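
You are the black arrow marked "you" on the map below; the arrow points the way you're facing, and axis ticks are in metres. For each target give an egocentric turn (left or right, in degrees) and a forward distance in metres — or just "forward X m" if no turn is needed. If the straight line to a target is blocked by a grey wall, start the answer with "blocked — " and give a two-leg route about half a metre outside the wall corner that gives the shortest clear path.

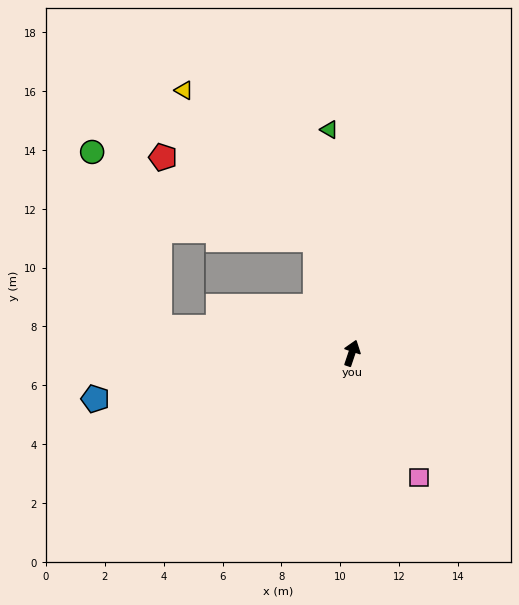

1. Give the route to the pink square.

turn right 133°, forward 4.8 m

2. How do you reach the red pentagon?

blocked — turn left 36°, forward 4.0 m, then turn left 44°, forward 5.9 m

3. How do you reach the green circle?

blocked — turn left 36°, forward 4.0 m, then turn left 51°, forward 8.2 m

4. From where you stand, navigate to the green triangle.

turn left 24°, forward 7.6 m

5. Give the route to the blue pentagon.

turn left 119°, forward 8.9 m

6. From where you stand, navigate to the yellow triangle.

blocked — turn left 36°, forward 4.0 m, then turn left 24°, forward 6.8 m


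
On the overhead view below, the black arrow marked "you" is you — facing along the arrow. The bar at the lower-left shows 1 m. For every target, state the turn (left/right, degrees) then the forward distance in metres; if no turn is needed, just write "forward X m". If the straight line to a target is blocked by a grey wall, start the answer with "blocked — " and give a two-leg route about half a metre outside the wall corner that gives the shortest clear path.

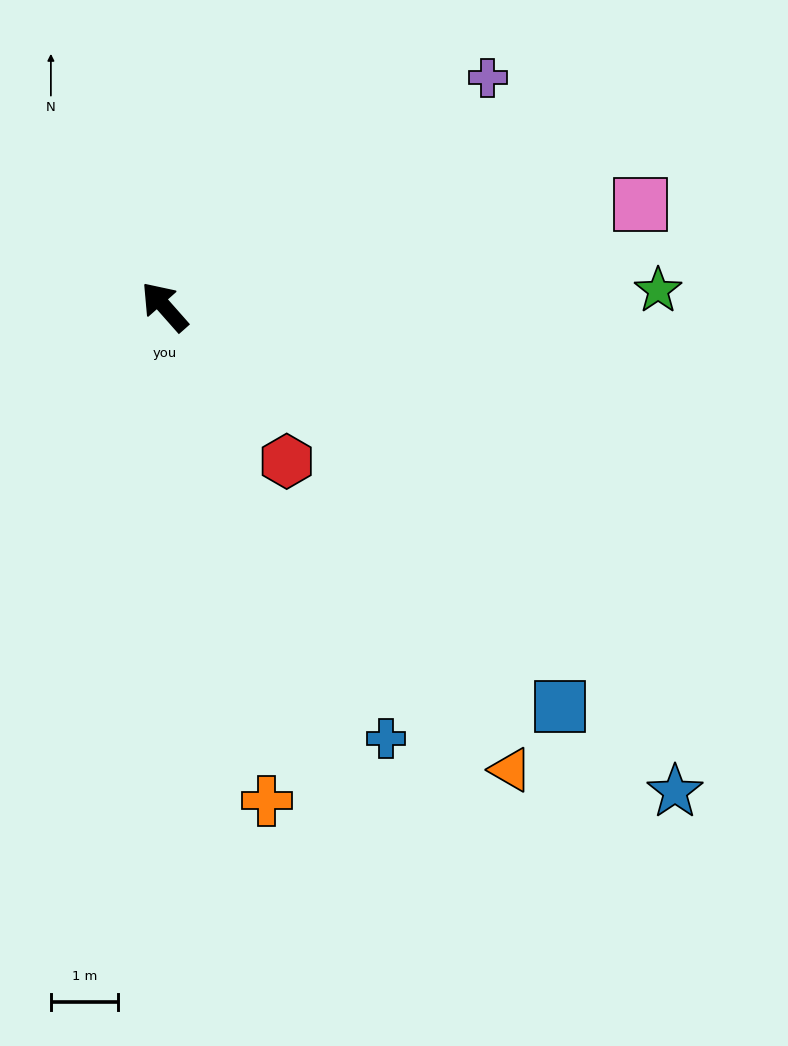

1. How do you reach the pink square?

turn right 119°, forward 7.2 m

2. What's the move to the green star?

turn right 130°, forward 7.3 m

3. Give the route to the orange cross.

turn left 150°, forward 7.5 m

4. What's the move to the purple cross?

turn right 96°, forward 5.9 m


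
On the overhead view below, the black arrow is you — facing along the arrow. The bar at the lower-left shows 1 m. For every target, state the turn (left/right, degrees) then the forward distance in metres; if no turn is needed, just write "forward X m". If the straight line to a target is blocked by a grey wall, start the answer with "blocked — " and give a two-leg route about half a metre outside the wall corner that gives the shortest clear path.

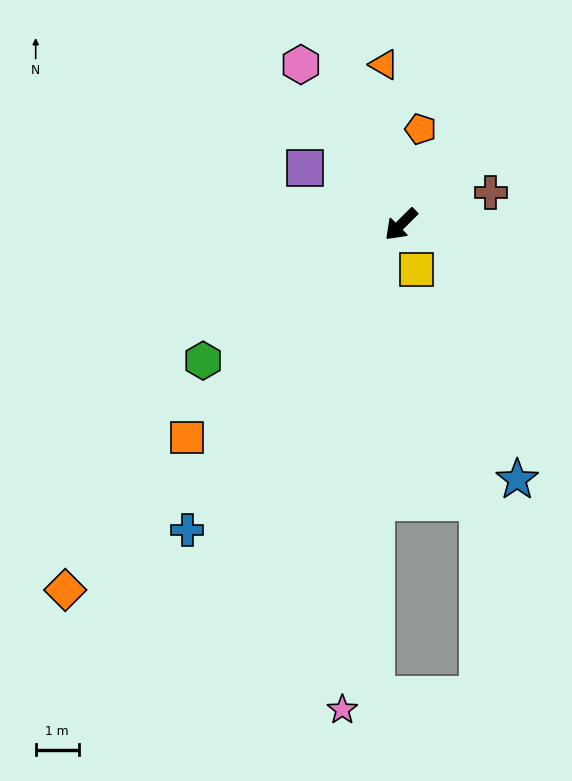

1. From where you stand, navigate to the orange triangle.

turn right 129°, forward 3.7 m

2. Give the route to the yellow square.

turn left 64°, forward 1.1 m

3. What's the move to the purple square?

turn right 75°, forward 2.6 m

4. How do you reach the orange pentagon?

turn right 146°, forward 2.3 m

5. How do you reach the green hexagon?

turn right 10°, forward 5.6 m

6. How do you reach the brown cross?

turn left 155°, forward 2.2 m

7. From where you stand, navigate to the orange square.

forward 7.0 m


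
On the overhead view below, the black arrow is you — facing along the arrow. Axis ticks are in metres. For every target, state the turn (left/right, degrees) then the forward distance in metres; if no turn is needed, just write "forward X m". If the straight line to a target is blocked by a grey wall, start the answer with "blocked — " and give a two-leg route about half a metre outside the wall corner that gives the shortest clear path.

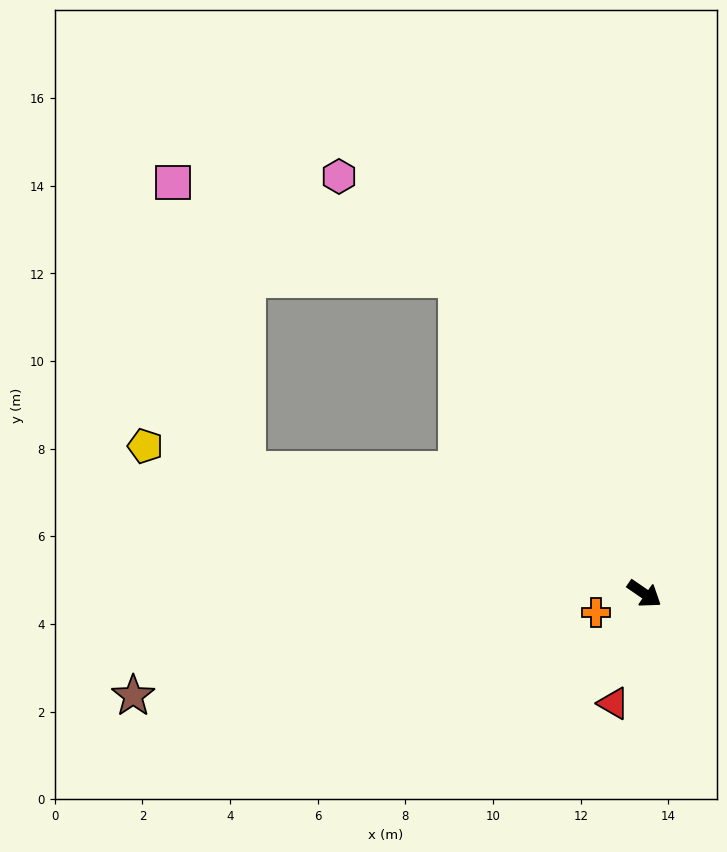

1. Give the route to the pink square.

blocked — turn left 155°, forward 8.4 m, then turn left 41°, forward 6.8 m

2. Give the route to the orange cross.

turn right 124°, forward 1.2 m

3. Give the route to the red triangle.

turn right 71°, forward 2.6 m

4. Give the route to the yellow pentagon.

turn right 162°, forward 11.9 m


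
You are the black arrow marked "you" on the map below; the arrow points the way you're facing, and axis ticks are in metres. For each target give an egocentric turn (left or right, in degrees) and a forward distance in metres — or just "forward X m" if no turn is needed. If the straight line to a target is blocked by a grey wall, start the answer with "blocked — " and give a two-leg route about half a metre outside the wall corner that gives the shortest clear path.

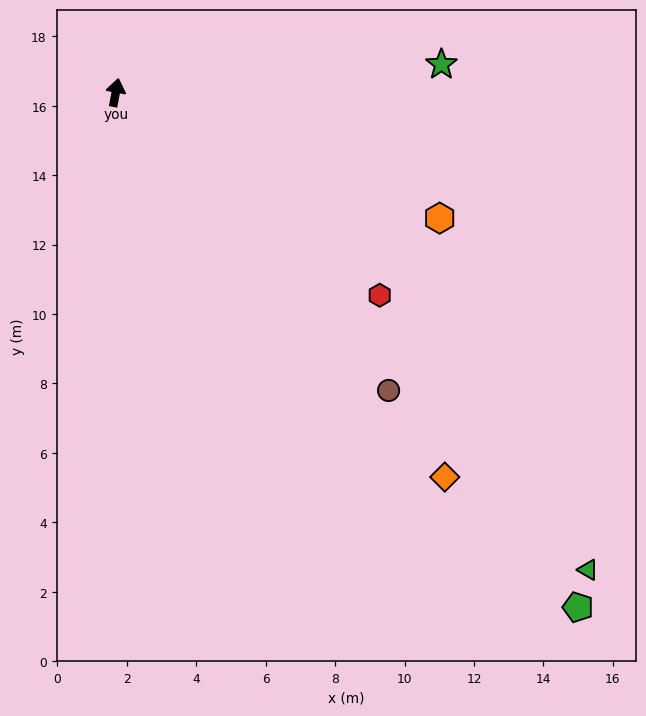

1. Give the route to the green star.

turn right 75°, forward 9.4 m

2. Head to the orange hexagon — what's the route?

turn right 101°, forward 10.0 m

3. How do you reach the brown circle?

turn right 127°, forward 11.6 m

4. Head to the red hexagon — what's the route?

turn right 117°, forward 9.6 m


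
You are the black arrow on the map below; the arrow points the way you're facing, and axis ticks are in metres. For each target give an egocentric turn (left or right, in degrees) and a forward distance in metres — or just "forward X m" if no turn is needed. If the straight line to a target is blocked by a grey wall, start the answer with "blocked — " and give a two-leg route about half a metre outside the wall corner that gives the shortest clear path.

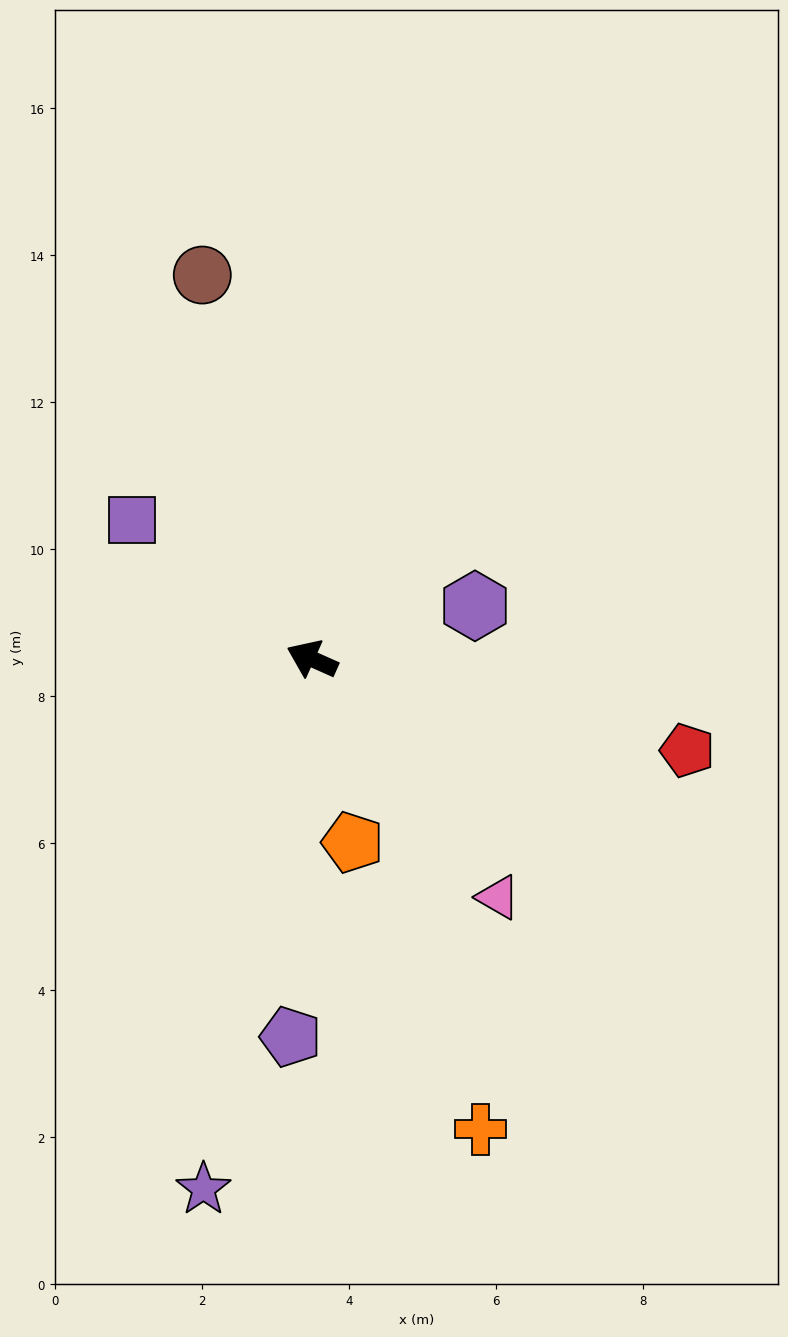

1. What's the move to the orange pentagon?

turn left 127°, forward 2.6 m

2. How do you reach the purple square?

turn right 14°, forward 3.1 m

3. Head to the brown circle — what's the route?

turn right 50°, forward 5.4 m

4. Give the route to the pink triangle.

turn left 152°, forward 4.1 m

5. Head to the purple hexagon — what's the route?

turn right 138°, forward 2.3 m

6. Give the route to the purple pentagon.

turn left 111°, forward 5.1 m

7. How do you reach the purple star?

turn left 102°, forward 7.4 m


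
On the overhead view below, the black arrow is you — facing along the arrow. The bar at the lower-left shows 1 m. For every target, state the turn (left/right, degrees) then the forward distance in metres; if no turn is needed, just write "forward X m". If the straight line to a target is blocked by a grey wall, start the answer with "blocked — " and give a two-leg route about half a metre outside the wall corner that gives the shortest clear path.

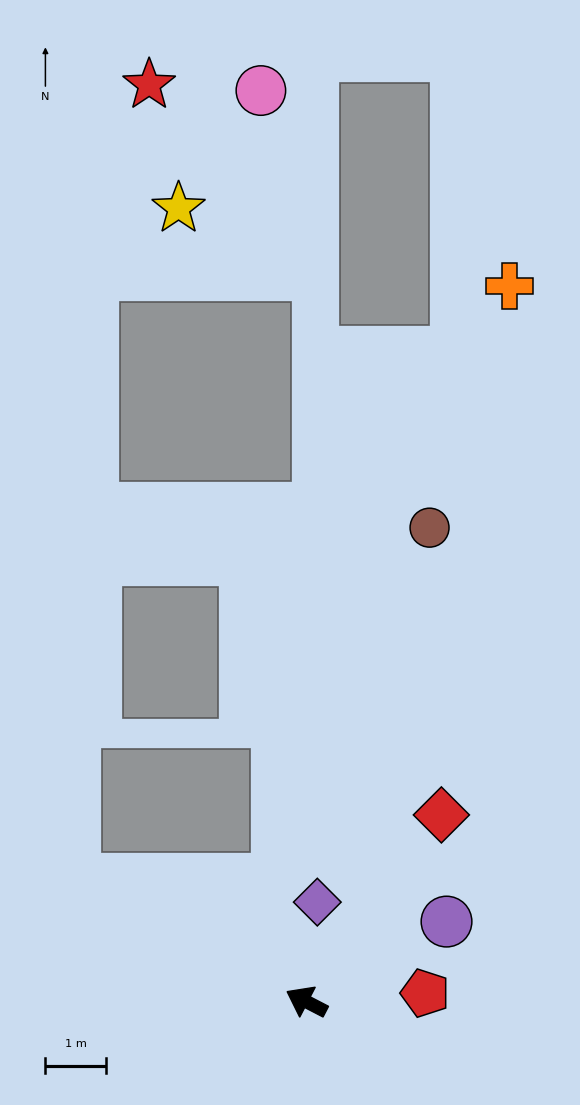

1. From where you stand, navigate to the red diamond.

turn right 98°, forward 3.8 m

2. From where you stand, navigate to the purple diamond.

turn right 69°, forward 1.7 m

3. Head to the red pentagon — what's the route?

turn right 148°, forward 2.0 m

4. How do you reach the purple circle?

turn right 123°, forward 2.7 m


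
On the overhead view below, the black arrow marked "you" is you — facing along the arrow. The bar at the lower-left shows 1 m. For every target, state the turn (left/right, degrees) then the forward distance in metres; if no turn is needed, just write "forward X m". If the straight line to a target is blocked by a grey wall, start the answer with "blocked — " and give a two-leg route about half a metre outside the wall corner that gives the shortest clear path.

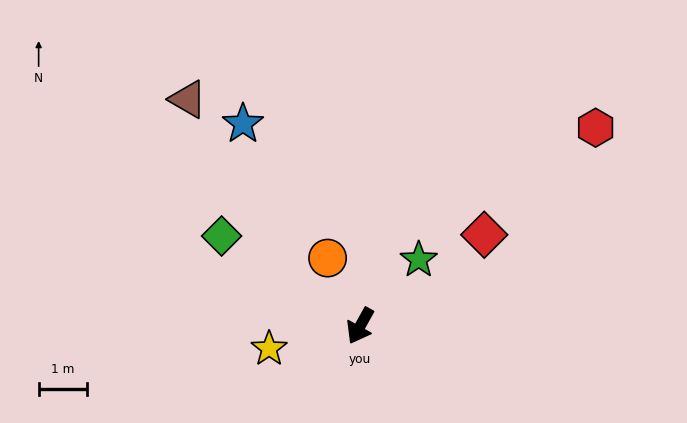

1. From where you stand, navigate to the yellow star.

turn right 47°, forward 1.9 m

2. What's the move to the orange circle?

turn right 125°, forward 1.6 m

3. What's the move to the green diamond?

turn right 94°, forward 3.4 m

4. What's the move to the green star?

turn left 168°, forward 1.8 m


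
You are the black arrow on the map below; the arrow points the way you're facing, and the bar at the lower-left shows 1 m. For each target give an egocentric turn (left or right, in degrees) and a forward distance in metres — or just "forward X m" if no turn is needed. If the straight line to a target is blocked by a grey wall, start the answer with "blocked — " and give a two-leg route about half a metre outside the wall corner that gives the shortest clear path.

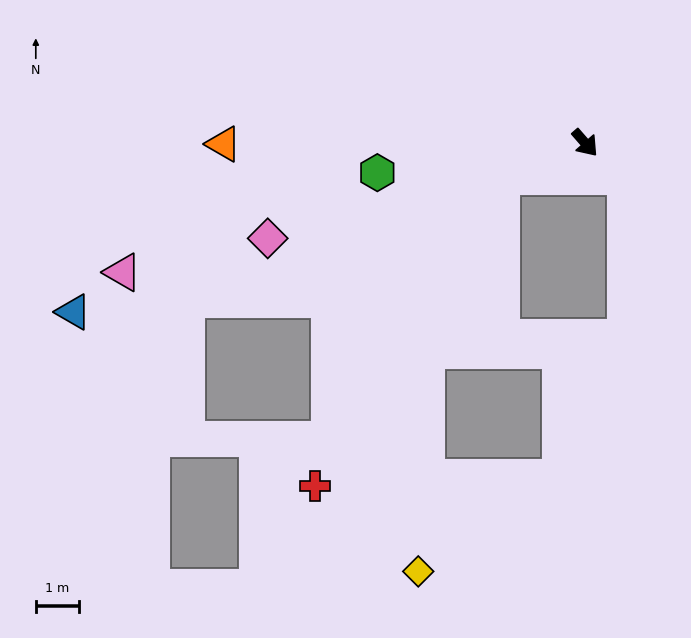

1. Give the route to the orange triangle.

turn right 131°, forward 8.4 m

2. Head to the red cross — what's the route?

blocked — turn right 109°, forward 2.1 m, then turn left 37°, forward 8.4 m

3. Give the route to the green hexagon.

turn right 123°, forward 4.9 m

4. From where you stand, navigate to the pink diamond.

turn right 114°, forward 7.7 m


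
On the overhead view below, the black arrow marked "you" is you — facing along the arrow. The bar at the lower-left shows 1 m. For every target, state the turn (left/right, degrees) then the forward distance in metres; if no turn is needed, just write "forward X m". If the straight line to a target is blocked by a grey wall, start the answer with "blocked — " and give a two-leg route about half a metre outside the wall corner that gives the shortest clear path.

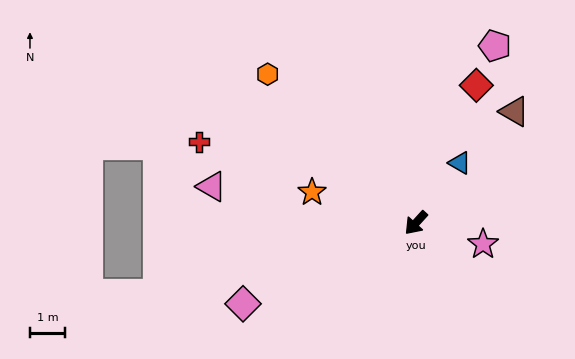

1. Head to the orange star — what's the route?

turn right 64°, forward 3.1 m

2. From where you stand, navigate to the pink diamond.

turn right 23°, forward 5.5 m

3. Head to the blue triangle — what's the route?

turn right 174°, forward 2.1 m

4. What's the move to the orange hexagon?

turn right 93°, forward 6.0 m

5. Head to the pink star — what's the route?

turn left 115°, forward 2.0 m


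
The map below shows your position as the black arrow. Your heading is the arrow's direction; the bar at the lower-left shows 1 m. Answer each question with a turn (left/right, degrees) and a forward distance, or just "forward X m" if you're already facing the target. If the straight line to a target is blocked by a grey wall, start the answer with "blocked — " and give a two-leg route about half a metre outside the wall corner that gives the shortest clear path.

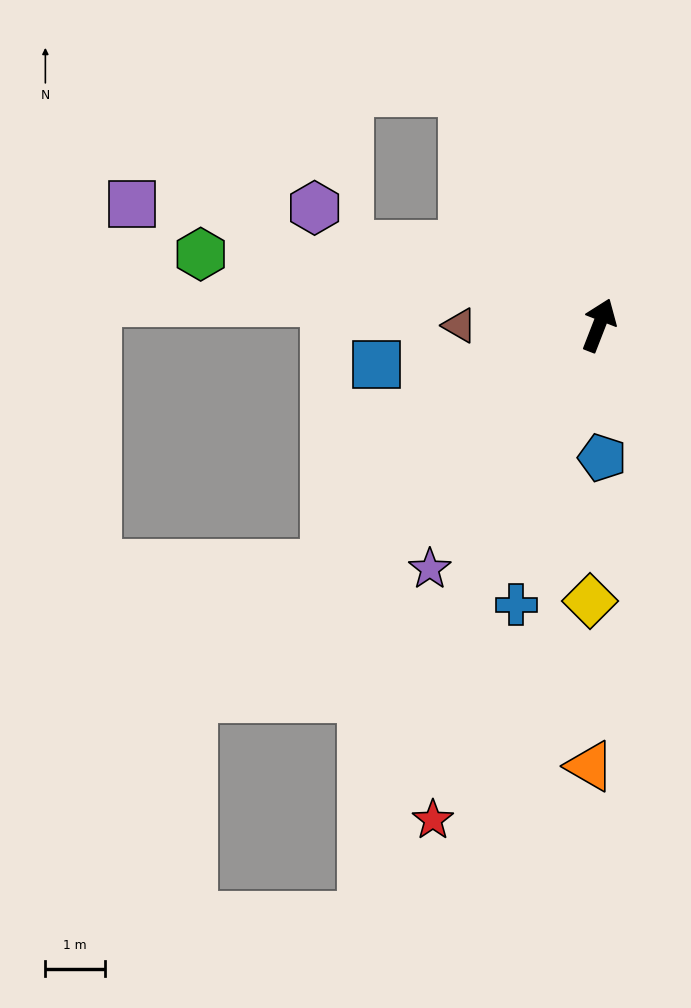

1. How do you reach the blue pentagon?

turn right 157°, forward 2.2 m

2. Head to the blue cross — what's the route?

turn right 175°, forward 4.9 m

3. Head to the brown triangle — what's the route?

turn left 111°, forward 2.4 m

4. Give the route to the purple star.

turn left 166°, forward 5.0 m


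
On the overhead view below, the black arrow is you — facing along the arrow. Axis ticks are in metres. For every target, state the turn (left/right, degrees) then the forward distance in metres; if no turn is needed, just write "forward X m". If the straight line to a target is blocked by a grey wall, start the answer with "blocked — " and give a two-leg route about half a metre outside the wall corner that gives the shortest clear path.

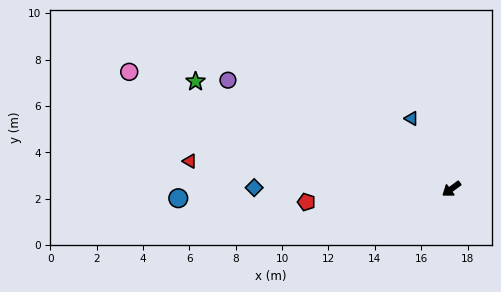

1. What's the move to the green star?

turn right 59°, forward 12.0 m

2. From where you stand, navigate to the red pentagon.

turn right 31°, forward 6.3 m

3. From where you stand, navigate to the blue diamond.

turn right 37°, forward 8.5 m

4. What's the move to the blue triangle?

turn right 97°, forward 3.5 m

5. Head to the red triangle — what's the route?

turn right 43°, forward 11.4 m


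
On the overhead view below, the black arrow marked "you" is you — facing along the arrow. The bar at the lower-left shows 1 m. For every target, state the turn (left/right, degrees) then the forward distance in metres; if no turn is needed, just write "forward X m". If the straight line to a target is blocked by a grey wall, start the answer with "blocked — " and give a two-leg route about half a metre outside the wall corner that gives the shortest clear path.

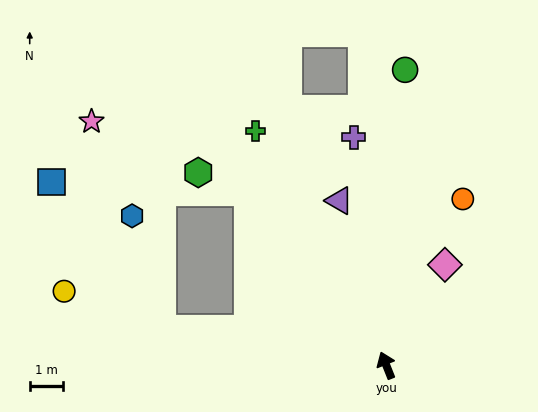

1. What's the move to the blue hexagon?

blocked — turn left 59°, forward 6.8 m, then turn right 66°, forward 3.5 m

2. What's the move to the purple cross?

turn right 14°, forward 6.8 m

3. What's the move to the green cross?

turn left 7°, forward 8.0 m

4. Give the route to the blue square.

blocked — turn left 59°, forward 6.8 m, then turn right 44°, forward 5.5 m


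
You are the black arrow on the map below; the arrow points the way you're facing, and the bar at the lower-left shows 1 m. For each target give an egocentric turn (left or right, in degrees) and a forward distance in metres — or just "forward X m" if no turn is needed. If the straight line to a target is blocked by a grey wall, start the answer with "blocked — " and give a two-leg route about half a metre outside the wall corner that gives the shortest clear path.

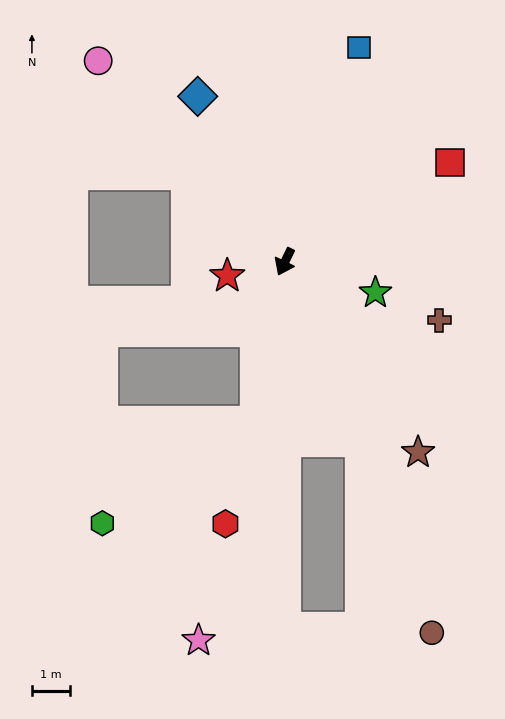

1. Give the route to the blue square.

turn right 173°, forward 6.0 m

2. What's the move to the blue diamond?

turn right 126°, forward 4.9 m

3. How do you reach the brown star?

turn left 61°, forward 6.1 m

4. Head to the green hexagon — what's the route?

blocked — turn left 16°, forward 4.3 m, then turn right 47°, forward 4.8 m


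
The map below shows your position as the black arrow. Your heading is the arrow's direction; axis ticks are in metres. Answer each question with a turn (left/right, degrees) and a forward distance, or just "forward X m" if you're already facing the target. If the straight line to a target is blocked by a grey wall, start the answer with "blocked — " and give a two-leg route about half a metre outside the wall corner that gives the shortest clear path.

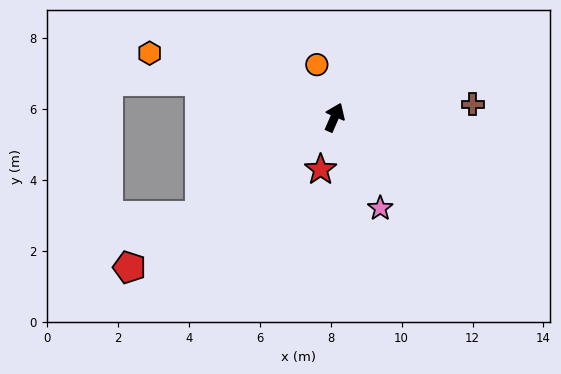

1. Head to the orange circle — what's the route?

turn left 42°, forward 1.6 m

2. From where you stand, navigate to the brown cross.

turn right 61°, forward 3.9 m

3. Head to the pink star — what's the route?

turn right 130°, forward 2.9 m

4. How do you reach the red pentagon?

turn left 150°, forward 7.2 m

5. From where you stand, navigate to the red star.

turn right 172°, forward 1.5 m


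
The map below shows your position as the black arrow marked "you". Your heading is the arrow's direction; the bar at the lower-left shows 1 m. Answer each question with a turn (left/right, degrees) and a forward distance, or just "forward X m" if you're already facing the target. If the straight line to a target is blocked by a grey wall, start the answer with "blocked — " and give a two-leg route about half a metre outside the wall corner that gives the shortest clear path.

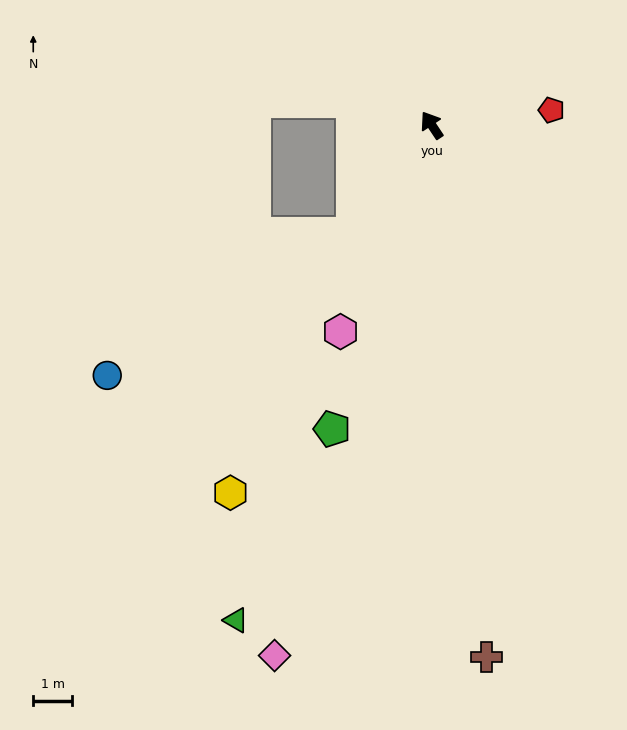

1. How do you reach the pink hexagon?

turn left 123°, forward 5.8 m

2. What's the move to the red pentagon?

turn right 116°, forward 3.1 m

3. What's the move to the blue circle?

blocked — turn left 110°, forward 3.5 m, then turn right 24°, forward 7.3 m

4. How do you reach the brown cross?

turn left 152°, forward 13.8 m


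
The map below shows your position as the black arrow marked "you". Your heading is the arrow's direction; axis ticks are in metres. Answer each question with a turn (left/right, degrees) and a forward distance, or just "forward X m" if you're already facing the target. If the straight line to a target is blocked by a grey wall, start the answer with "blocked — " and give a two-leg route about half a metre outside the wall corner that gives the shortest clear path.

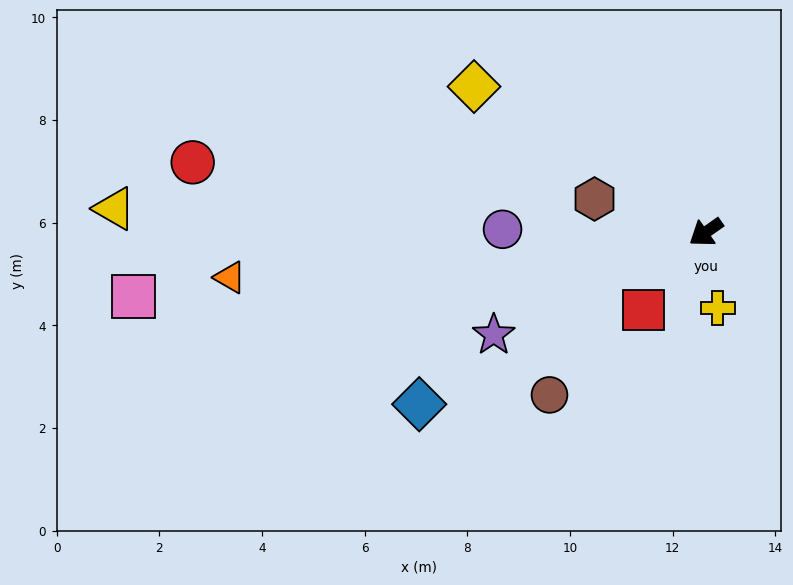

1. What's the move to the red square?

turn left 16°, forward 1.9 m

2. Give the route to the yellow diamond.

turn right 67°, forward 5.3 m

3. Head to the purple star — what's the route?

turn right 9°, forward 4.6 m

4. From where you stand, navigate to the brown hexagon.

turn right 52°, forward 2.3 m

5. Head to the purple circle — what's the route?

turn right 36°, forward 4.0 m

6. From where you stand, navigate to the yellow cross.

turn left 64°, forward 1.5 m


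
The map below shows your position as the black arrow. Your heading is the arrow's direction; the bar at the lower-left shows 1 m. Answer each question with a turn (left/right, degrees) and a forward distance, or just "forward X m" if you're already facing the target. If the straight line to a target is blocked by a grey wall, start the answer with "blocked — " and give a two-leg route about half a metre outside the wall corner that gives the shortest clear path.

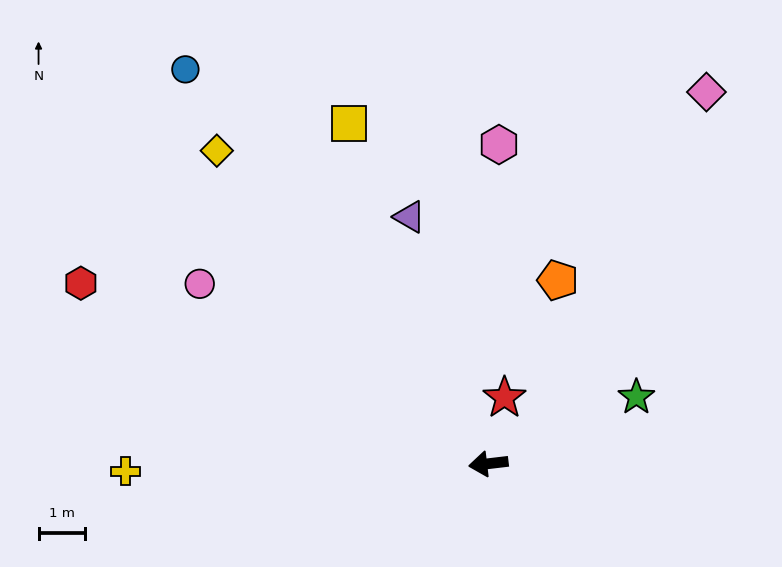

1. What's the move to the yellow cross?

turn right 6°, forward 7.8 m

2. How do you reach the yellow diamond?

turn right 56°, forward 9.0 m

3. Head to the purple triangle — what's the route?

turn right 79°, forward 5.6 m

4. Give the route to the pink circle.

turn right 39°, forward 7.3 m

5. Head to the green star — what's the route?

turn right 162°, forward 3.5 m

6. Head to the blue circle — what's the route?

turn right 59°, forward 10.7 m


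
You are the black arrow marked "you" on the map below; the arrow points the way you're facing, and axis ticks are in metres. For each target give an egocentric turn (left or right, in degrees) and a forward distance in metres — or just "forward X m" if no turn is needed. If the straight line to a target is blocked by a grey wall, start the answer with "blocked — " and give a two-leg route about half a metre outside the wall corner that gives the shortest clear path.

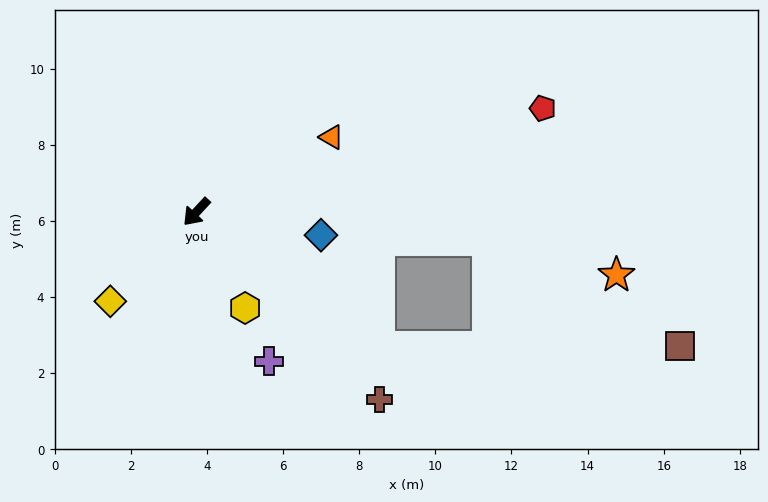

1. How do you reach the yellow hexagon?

turn left 70°, forward 2.8 m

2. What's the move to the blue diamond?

turn left 122°, forward 3.3 m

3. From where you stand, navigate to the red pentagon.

turn left 150°, forward 9.5 m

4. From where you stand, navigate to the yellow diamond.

forward 3.3 m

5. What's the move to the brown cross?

turn left 87°, forward 6.9 m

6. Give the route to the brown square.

blocked — turn left 96°, forward 6.0 m, then turn left 37°, forward 7.9 m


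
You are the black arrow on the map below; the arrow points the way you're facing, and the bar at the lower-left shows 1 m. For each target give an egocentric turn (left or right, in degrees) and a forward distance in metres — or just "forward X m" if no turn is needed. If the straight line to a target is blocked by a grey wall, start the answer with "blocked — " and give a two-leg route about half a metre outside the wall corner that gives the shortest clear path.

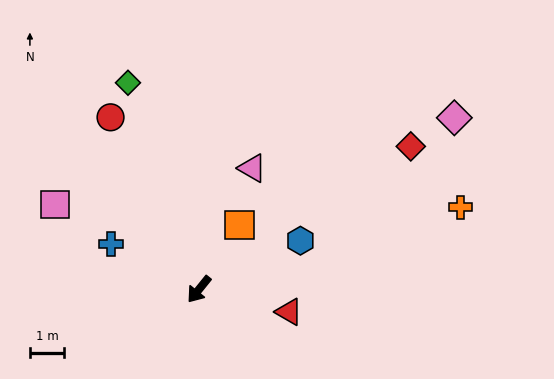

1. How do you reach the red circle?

turn right 114°, forward 5.7 m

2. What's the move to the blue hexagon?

turn left 155°, forward 3.3 m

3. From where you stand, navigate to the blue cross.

turn right 78°, forward 2.9 m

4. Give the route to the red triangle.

turn left 115°, forward 2.7 m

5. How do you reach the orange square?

turn right 173°, forward 2.2 m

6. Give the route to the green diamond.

turn right 122°, forward 6.4 m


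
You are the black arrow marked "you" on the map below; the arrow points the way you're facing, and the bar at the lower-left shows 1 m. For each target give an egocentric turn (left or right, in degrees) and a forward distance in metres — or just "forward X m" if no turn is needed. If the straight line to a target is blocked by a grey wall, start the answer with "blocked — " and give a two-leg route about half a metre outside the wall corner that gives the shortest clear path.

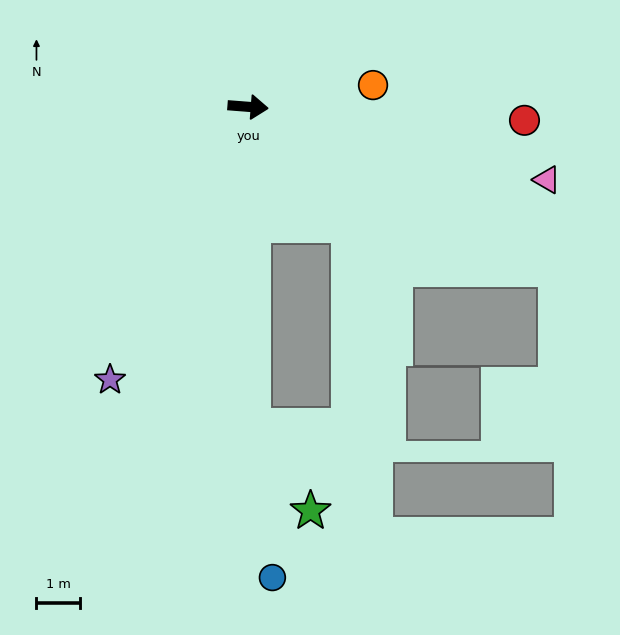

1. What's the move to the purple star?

turn right 112°, forward 7.0 m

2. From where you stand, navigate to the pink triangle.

turn right 9°, forward 7.1 m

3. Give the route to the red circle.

forward 6.3 m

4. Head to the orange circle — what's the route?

turn left 14°, forward 2.9 m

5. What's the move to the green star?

blocked — turn right 85°, forward 7.3 m, then turn left 34°, forward 2.3 m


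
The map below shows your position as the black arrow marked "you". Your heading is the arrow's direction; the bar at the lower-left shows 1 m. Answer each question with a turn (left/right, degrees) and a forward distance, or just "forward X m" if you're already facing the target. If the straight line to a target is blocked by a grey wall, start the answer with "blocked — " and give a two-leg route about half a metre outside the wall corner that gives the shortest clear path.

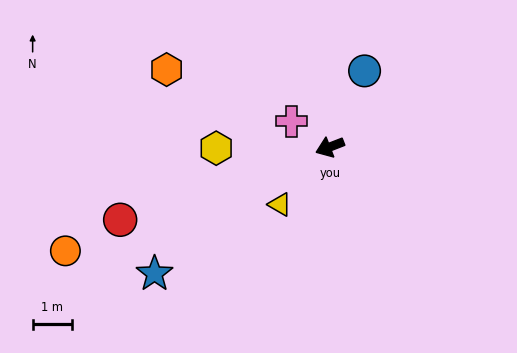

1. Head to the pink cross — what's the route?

turn right 55°, forward 1.2 m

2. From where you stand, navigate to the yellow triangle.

turn left 28°, forward 2.0 m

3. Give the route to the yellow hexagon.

turn right 21°, forward 2.9 m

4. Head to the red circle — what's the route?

turn right 2°, forward 5.7 m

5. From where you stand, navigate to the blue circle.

turn right 136°, forward 2.1 m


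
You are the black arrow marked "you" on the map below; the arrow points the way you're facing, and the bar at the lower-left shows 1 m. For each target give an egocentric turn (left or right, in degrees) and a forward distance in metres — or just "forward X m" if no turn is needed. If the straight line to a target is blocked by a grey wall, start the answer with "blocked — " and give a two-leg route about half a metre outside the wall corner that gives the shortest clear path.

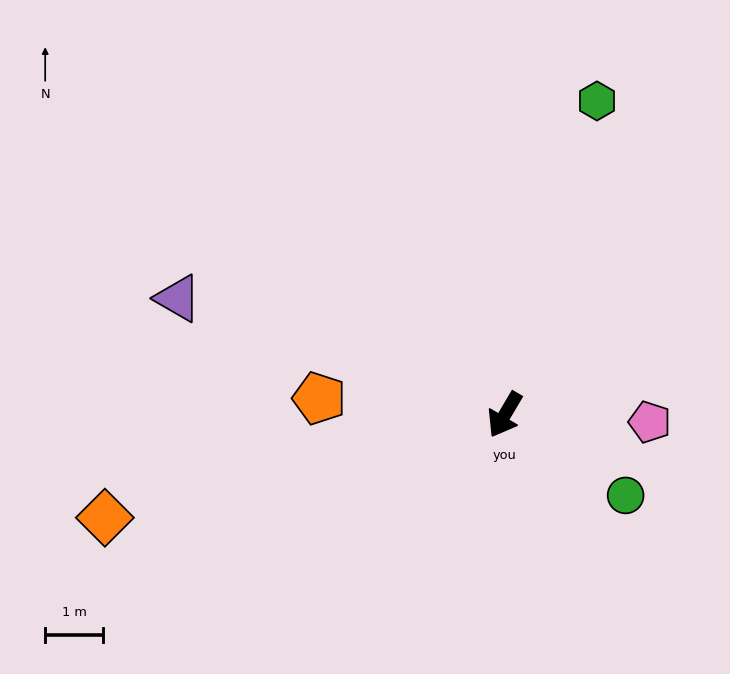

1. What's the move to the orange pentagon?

turn right 65°, forward 3.2 m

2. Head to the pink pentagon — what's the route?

turn left 118°, forward 2.5 m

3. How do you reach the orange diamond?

turn right 45°, forward 7.1 m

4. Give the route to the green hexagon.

turn right 166°, forward 5.6 m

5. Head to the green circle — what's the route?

turn left 87°, forward 2.5 m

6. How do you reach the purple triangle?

turn right 79°, forward 6.0 m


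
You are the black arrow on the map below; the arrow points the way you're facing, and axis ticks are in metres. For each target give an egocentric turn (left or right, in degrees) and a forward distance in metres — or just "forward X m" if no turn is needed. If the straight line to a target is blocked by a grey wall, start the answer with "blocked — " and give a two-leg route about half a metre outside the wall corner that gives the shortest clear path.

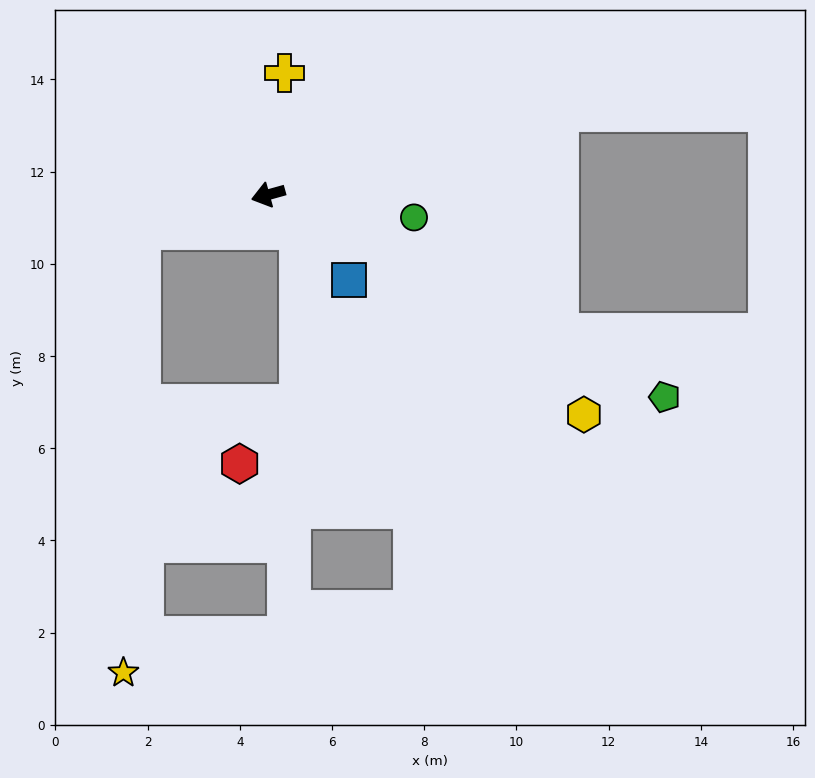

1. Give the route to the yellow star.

blocked — forward 2.9 m, then turn left 72°, forward 9.6 m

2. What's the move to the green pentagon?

turn left 137°, forward 9.7 m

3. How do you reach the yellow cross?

turn right 113°, forward 2.7 m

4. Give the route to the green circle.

turn left 156°, forward 3.2 m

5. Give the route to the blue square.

turn left 118°, forward 2.6 m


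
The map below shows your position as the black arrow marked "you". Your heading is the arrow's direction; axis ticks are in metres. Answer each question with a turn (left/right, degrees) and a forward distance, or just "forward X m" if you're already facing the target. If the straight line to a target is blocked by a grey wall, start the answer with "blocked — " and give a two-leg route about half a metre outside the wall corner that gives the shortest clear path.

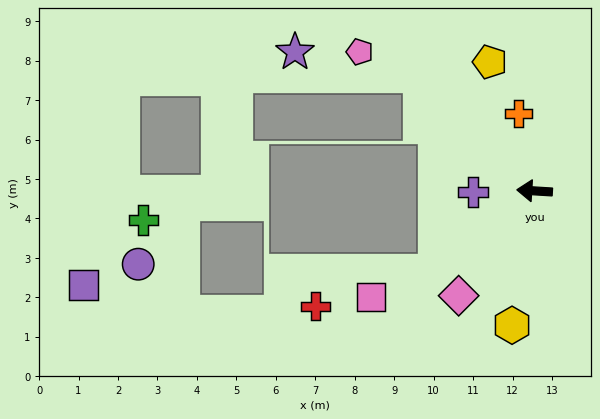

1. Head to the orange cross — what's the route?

turn right 75°, forward 2.0 m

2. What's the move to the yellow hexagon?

turn left 84°, forward 3.5 m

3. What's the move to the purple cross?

turn left 4°, forward 1.6 m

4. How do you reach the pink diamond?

turn left 58°, forward 3.3 m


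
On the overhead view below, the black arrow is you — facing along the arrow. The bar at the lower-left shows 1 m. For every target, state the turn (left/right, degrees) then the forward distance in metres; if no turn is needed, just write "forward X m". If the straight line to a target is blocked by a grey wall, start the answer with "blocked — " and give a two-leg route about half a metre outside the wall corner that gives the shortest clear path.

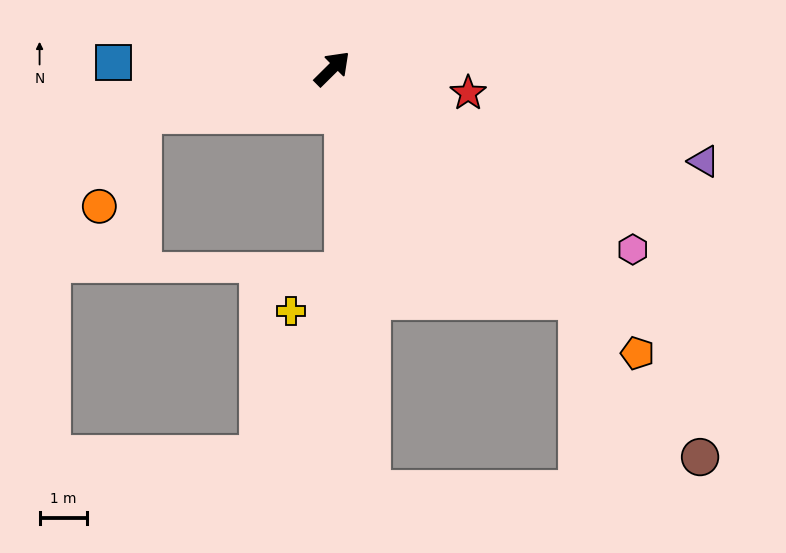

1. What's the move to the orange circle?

blocked — turn left 149°, forward 4.1 m, then turn left 52°, forward 2.1 m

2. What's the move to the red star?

turn right 55°, forward 2.9 m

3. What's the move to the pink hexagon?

turn right 76°, forward 7.3 m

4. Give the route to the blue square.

turn left 134°, forward 4.6 m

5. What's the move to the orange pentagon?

turn right 88°, forward 8.7 m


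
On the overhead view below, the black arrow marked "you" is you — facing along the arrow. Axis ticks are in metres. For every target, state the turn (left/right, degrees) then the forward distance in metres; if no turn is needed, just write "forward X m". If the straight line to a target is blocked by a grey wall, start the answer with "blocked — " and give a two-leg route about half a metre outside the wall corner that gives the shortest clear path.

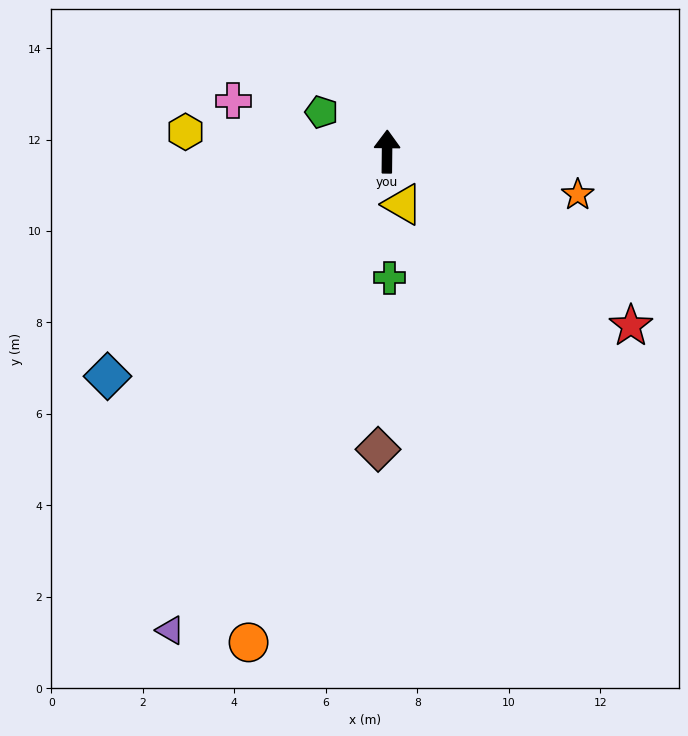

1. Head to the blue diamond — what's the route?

turn left 129°, forward 7.8 m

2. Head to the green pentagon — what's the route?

turn left 60°, forward 1.7 m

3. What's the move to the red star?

turn right 125°, forward 6.6 m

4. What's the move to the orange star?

turn right 102°, forward 4.3 m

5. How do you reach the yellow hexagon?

turn left 85°, forward 4.4 m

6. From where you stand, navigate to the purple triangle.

turn left 156°, forward 11.5 m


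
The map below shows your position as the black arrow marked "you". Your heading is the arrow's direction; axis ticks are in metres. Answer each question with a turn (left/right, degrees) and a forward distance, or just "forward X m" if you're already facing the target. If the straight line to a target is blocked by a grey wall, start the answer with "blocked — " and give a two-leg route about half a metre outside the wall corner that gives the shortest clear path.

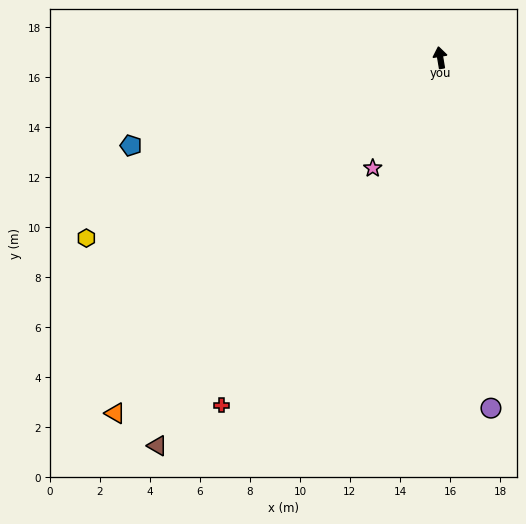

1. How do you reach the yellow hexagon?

turn left 108°, forward 15.9 m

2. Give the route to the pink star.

turn left 139°, forward 5.2 m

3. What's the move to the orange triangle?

turn left 128°, forward 19.3 m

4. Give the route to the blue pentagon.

turn left 96°, forward 12.9 m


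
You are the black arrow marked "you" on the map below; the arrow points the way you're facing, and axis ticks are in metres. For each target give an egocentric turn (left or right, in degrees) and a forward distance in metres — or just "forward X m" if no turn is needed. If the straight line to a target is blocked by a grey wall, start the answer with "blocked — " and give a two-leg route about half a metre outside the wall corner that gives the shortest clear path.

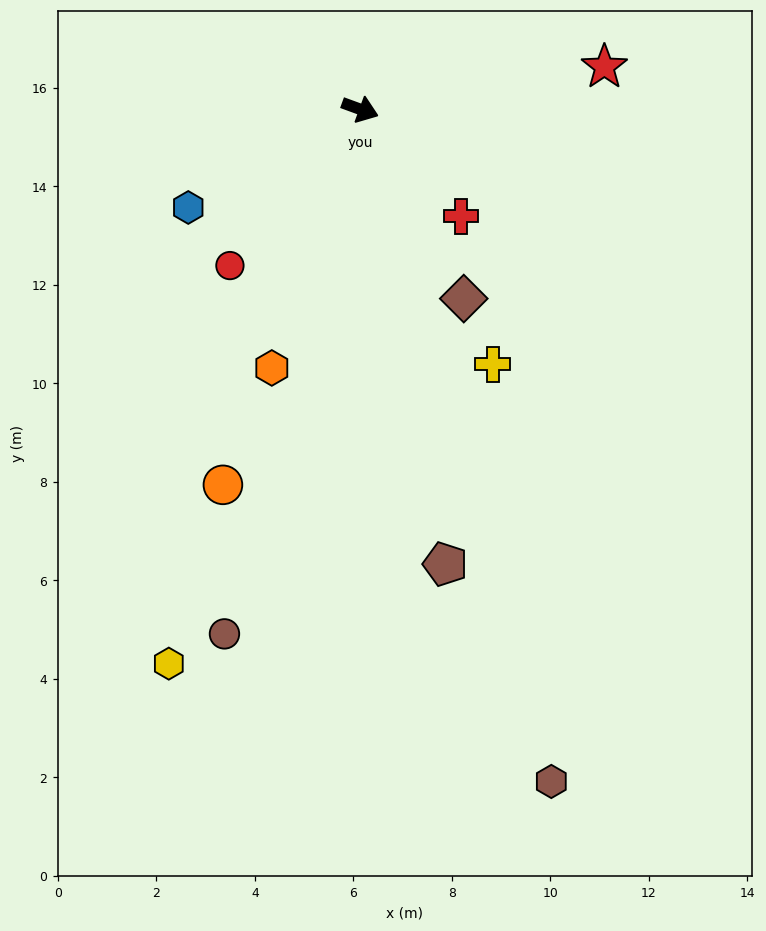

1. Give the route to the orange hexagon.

turn right 89°, forward 5.6 m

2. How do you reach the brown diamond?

turn right 41°, forward 4.4 m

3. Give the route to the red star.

turn left 30°, forward 5.0 m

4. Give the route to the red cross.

turn right 27°, forward 3.0 m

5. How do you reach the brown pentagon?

turn right 59°, forward 9.4 m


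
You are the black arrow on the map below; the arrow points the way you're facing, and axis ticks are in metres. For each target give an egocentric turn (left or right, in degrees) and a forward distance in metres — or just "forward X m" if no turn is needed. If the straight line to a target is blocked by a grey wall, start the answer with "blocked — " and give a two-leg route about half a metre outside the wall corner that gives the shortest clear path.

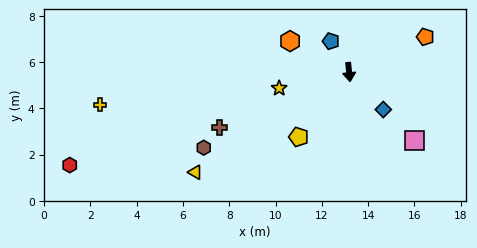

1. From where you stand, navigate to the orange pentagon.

turn left 109°, forward 3.6 m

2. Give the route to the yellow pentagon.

turn right 44°, forward 3.5 m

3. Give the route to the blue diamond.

turn left 37°, forward 2.2 m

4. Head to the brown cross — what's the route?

turn right 73°, forward 6.1 m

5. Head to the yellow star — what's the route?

turn right 83°, forward 3.1 m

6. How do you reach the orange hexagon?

turn right 123°, forward 2.9 m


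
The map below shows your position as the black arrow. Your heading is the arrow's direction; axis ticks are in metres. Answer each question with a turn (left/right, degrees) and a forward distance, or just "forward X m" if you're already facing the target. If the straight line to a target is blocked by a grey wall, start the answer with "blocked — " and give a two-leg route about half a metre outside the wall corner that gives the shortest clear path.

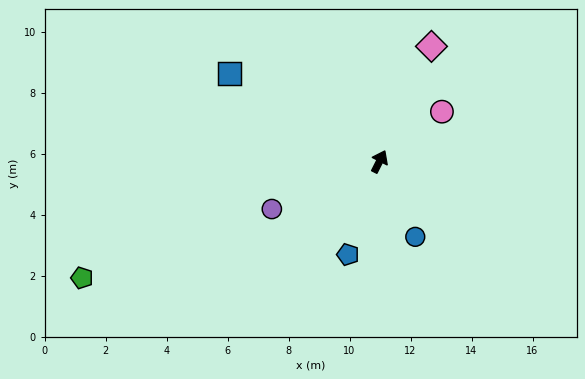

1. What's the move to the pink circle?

turn right 25°, forward 2.6 m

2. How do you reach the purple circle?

turn left 141°, forward 3.9 m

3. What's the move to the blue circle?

turn right 128°, forward 2.7 m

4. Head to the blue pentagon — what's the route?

turn right 172°, forward 3.2 m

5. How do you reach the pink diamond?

turn left 2°, forward 4.1 m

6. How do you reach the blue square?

turn left 86°, forward 5.7 m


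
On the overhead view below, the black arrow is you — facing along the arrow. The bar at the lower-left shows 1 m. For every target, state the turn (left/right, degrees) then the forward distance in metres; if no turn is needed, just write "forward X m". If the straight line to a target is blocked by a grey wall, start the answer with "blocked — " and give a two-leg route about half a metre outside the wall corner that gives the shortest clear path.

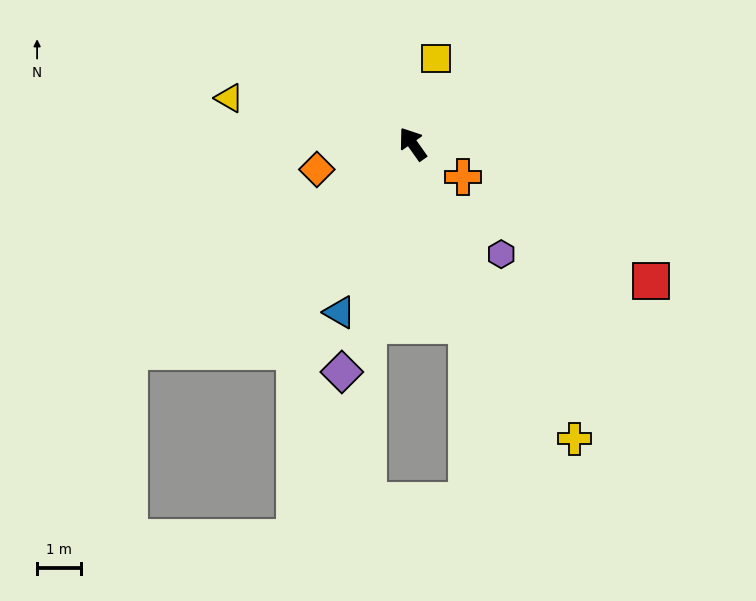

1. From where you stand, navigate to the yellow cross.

turn left 174°, forward 7.7 m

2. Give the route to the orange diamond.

turn left 70°, forward 2.3 m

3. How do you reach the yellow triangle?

turn left 41°, forward 4.3 m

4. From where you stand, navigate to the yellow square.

turn right 51°, forward 2.0 m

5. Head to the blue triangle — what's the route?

turn left 121°, forward 4.2 m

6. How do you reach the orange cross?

turn right 159°, forward 1.4 m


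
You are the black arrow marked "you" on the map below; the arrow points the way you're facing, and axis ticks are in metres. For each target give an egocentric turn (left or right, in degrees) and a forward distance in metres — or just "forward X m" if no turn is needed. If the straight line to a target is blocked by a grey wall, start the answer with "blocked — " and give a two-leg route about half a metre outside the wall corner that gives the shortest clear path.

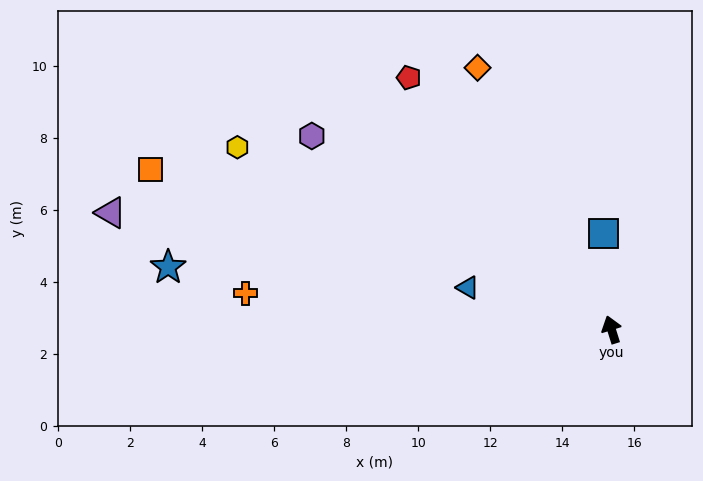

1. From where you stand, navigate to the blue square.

turn right 13°, forward 2.7 m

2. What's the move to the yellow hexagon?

turn left 47°, forward 11.5 m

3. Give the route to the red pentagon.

turn left 21°, forward 9.0 m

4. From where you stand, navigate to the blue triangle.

turn left 56°, forward 4.2 m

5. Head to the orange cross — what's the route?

turn left 67°, forward 10.2 m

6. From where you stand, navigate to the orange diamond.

turn left 10°, forward 8.2 m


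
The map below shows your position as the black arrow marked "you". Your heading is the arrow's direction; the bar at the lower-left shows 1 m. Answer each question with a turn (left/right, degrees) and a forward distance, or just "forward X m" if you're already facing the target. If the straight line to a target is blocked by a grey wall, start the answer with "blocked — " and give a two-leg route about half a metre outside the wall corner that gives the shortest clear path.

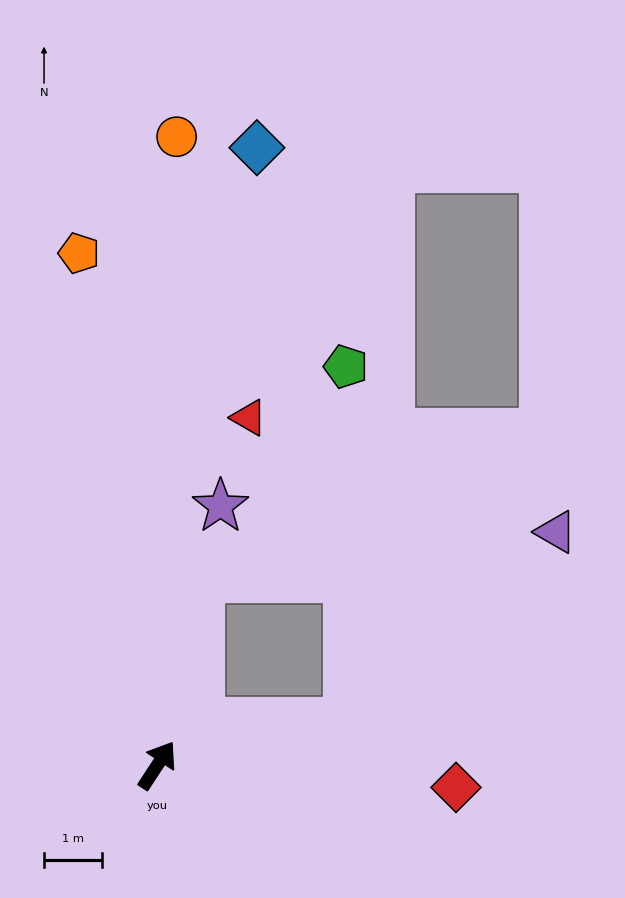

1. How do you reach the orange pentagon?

turn left 42°, forward 8.9 m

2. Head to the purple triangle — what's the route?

blocked — turn right 44°, forward 3.4 m, then turn left 30°, forward 4.9 m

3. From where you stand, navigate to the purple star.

turn left 20°, forward 4.6 m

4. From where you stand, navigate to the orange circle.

turn left 32°, forward 10.8 m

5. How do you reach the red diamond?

turn right 61°, forward 5.2 m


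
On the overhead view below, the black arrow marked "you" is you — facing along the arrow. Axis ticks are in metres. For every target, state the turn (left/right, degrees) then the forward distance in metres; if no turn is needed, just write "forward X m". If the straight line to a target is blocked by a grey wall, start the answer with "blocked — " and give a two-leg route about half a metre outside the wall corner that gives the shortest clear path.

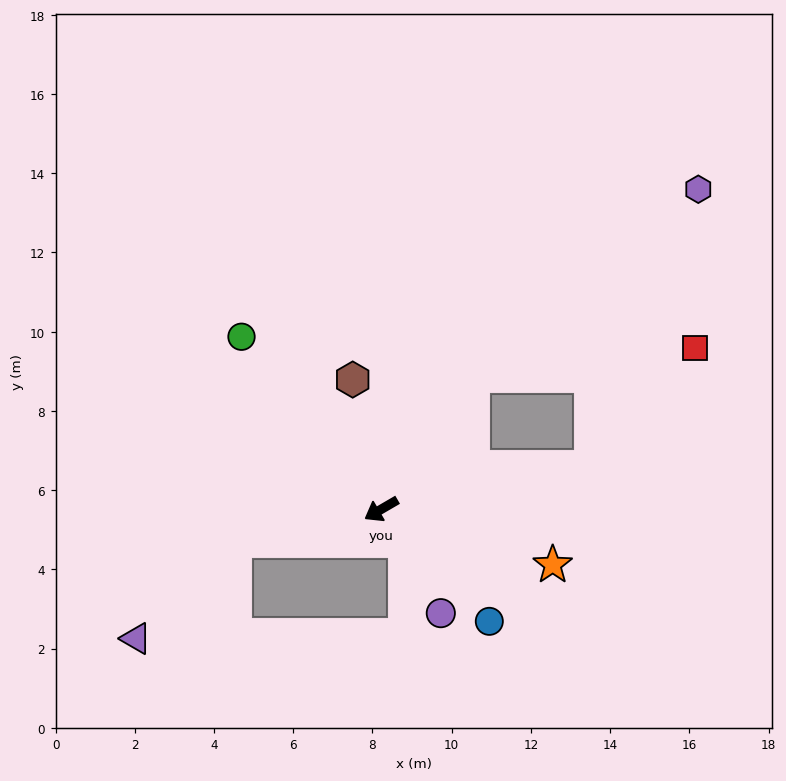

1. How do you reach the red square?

blocked — turn left 161°, forward 5.4 m, then turn left 38°, forward 4.0 m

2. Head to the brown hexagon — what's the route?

turn right 108°, forward 3.4 m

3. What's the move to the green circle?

turn right 81°, forward 5.6 m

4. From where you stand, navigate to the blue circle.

turn left 104°, forward 3.9 m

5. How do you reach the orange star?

turn left 132°, forward 4.5 m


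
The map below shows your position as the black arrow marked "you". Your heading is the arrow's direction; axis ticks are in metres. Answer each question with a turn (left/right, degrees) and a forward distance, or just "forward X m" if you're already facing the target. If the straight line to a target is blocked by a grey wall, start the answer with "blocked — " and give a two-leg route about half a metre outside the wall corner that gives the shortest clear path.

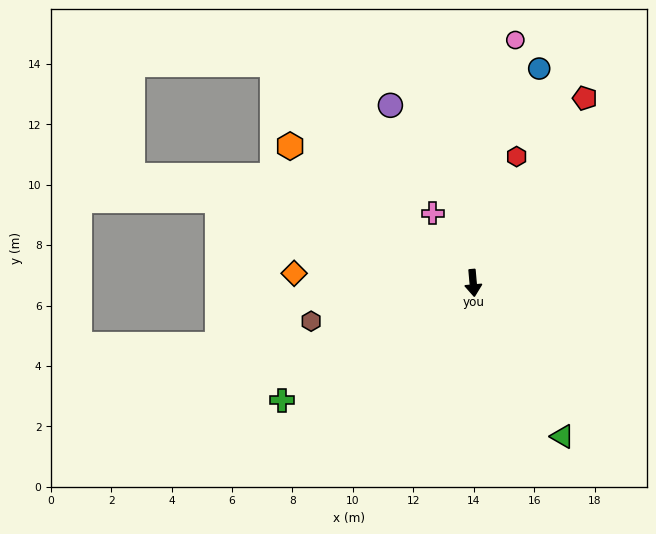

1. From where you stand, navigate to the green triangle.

turn left 25°, forward 5.9 m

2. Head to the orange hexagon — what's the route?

turn right 132°, forward 7.6 m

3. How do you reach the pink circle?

turn left 165°, forward 8.2 m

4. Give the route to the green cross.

turn right 64°, forward 7.4 m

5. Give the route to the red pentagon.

turn left 144°, forward 7.1 m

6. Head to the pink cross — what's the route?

turn right 155°, forward 2.7 m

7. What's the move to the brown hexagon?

turn right 82°, forward 5.5 m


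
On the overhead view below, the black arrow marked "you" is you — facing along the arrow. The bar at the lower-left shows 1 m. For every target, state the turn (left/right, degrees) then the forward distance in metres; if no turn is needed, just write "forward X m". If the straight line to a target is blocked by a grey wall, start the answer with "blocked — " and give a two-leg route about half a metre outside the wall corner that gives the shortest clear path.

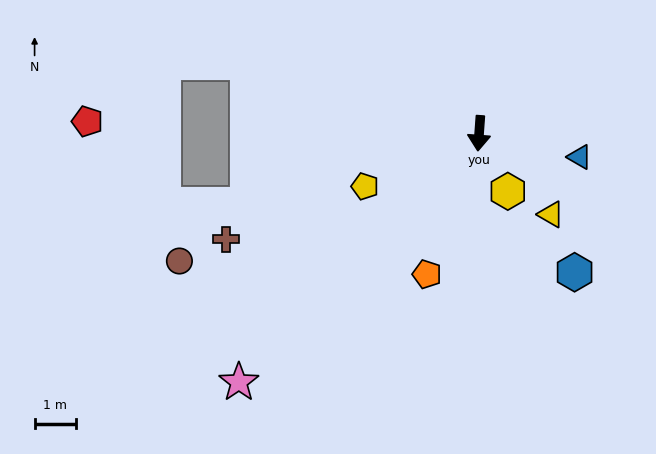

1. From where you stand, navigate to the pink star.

turn right 40°, forward 8.5 m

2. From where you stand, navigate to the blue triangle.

turn left 81°, forward 2.5 m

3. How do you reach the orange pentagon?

turn right 16°, forward 3.7 m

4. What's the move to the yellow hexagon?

turn left 30°, forward 1.6 m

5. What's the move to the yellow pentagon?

turn right 61°, forward 3.1 m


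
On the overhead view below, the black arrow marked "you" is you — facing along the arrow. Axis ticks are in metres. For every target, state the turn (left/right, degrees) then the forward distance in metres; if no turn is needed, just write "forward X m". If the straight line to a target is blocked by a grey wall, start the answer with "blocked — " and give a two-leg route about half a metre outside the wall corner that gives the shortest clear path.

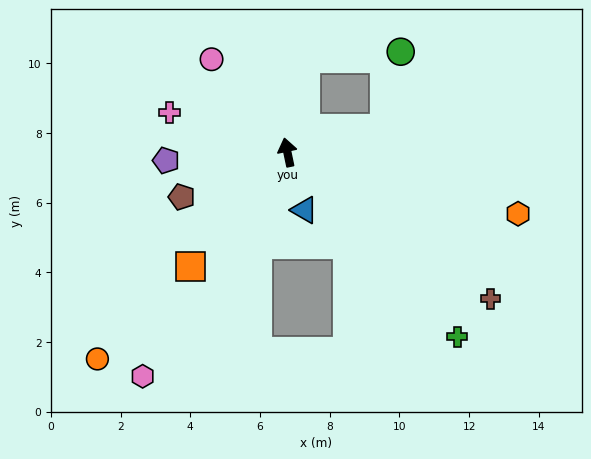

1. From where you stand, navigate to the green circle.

blocked — turn right 88°, forward 2.9 m, then turn left 64°, forward 2.3 m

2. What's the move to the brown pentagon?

turn left 101°, forward 3.3 m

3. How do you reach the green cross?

turn right 149°, forward 7.2 m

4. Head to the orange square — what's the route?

turn left 128°, forward 4.3 m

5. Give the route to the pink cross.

turn left 59°, forward 3.6 m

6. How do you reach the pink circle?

turn left 27°, forward 3.4 m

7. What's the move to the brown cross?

turn right 138°, forward 7.2 m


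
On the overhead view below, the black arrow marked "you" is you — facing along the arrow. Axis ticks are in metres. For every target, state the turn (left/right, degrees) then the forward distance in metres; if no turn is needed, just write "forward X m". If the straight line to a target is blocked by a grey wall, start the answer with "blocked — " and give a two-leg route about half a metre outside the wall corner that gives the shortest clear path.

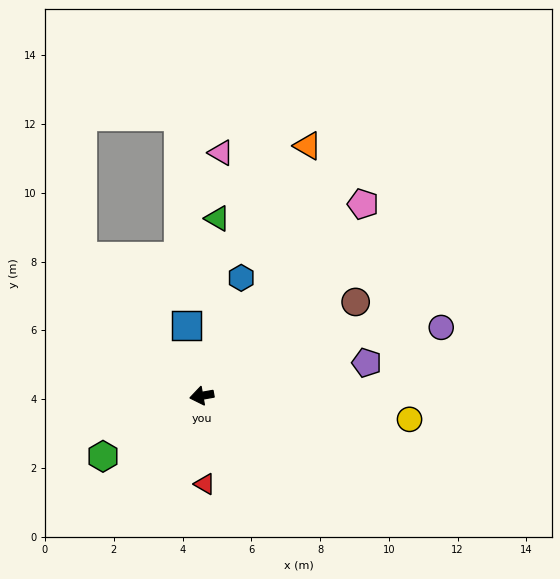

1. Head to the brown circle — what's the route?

turn right 159°, forward 5.2 m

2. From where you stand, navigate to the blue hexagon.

turn right 119°, forward 3.6 m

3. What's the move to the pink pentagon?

turn right 140°, forward 7.3 m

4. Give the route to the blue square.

turn right 88°, forward 2.1 m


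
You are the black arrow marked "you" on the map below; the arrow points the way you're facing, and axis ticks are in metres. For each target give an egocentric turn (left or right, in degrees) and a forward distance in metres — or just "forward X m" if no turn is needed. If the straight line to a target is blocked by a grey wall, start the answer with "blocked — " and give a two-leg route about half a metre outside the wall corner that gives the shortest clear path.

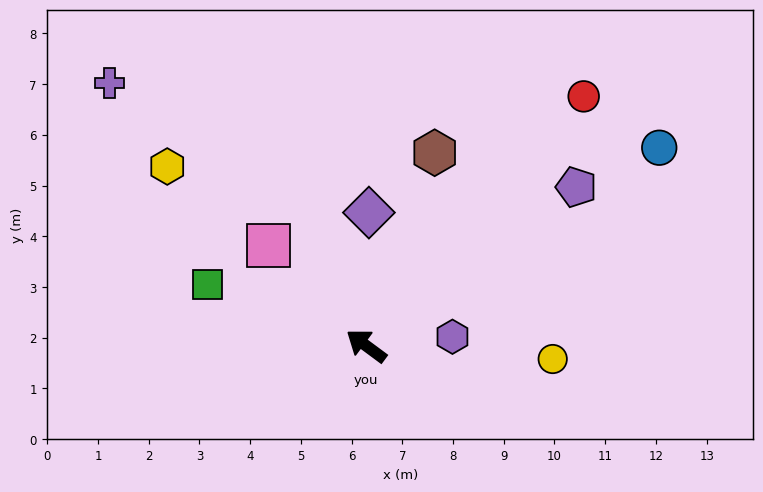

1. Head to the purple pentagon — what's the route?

turn right 106°, forward 5.2 m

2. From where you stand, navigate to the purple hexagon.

turn right 138°, forward 1.7 m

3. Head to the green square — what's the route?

turn left 15°, forward 3.4 m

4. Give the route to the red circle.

turn right 95°, forward 6.5 m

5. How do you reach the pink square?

turn right 9°, forward 2.8 m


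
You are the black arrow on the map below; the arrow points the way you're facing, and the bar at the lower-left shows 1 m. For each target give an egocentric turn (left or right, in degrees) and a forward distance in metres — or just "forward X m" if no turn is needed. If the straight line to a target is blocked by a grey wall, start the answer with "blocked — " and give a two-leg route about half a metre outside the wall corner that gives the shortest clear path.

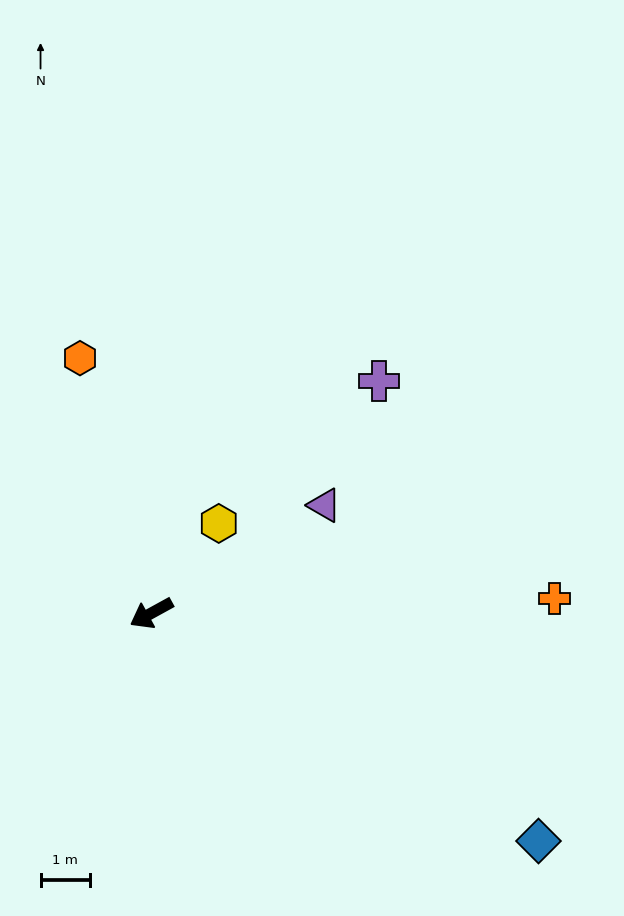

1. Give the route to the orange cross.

turn left 153°, forward 8.1 m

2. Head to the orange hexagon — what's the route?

turn right 103°, forward 5.3 m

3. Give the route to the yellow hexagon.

turn right 156°, forward 2.3 m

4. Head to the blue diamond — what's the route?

turn left 121°, forward 9.0 m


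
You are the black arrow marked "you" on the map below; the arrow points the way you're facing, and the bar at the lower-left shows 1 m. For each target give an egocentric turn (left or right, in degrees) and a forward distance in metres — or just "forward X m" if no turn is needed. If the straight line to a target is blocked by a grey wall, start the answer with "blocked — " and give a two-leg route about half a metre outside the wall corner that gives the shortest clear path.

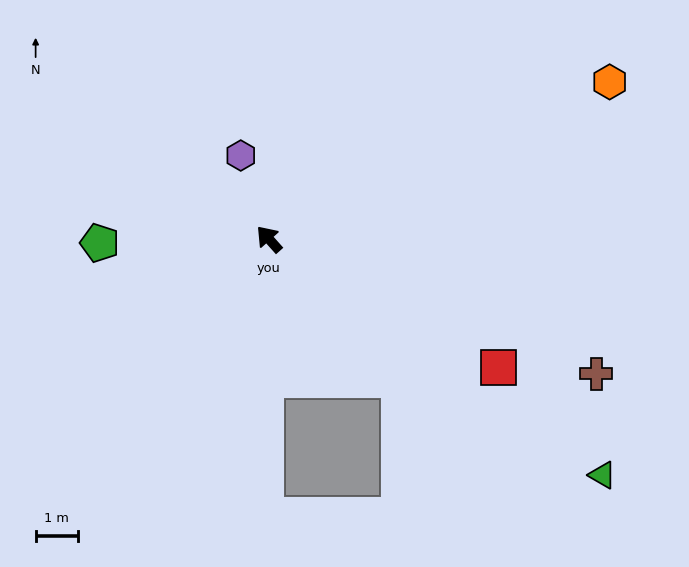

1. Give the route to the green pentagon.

turn left 50°, forward 4.0 m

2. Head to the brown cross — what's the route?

turn right 154°, forward 8.4 m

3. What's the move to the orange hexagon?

turn right 107°, forward 8.9 m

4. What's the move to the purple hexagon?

turn right 23°, forward 2.1 m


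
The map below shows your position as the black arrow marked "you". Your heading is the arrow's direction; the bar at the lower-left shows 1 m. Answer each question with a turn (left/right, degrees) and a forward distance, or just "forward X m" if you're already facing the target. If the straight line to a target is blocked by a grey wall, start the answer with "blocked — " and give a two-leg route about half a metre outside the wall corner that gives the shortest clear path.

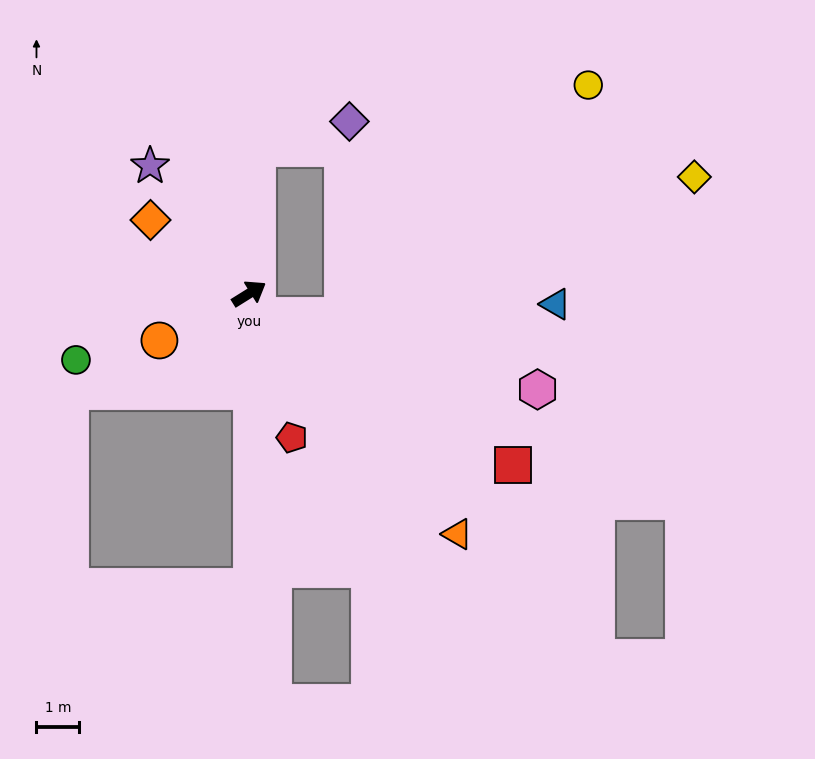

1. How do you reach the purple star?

turn left 96°, forward 3.8 m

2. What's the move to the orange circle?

turn left 176°, forward 2.4 m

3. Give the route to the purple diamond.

blocked — turn left 55°, forward 3.4 m, then turn right 70°, forward 2.2 m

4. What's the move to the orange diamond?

turn left 111°, forward 2.9 m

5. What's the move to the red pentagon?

turn right 105°, forward 3.5 m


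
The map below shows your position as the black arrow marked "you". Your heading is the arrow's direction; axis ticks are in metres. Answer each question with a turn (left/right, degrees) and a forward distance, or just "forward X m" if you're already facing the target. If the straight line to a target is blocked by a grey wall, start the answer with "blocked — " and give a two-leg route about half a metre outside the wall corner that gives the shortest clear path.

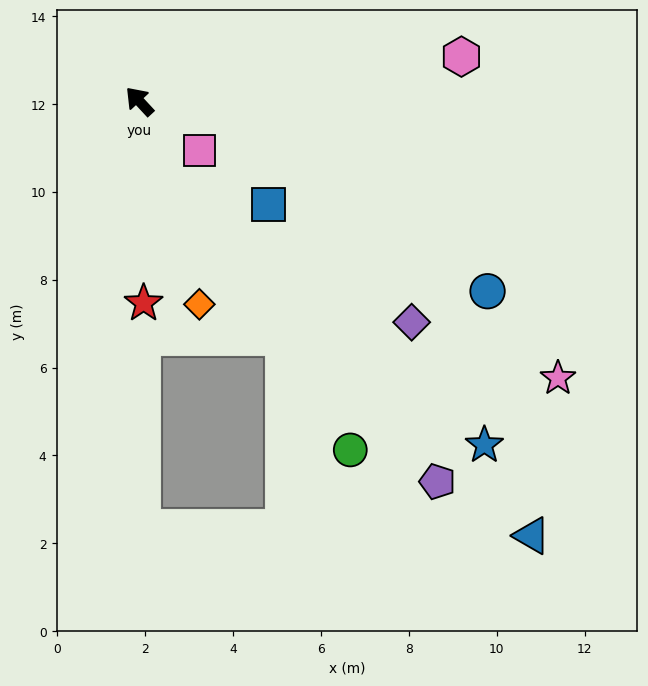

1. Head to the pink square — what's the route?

turn right 172°, forward 1.8 m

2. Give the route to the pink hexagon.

turn right 125°, forward 7.4 m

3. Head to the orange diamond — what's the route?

turn left 154°, forward 4.8 m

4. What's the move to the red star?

turn left 138°, forward 4.6 m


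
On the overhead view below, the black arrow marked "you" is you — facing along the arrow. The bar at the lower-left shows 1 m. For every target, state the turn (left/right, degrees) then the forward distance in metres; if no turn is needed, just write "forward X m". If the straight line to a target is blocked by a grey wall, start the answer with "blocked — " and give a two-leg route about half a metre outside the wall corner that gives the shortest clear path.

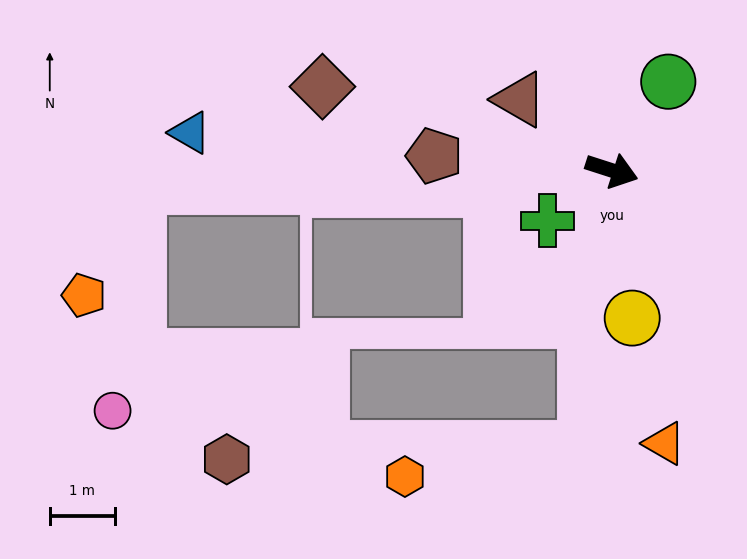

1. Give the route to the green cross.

turn right 124°, forward 1.3 m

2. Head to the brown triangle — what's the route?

turn left 160°, forward 1.8 m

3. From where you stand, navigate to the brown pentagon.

turn right 167°, forward 2.7 m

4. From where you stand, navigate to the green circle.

turn left 75°, forward 1.6 m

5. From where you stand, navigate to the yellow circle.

turn right 64°, forward 2.3 m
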